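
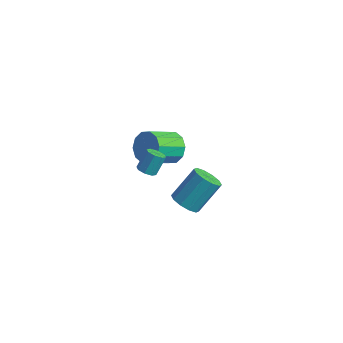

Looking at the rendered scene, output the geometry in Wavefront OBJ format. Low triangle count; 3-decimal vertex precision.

v 2.657 -1.191 -0.93
v 3.255 -1.621 -0.705
v 3.602 -0.438 0.634
v 3.003 -0.009 0.41
v 3.412 -1.305 -1.025
v 3.759 -0.123 0.315
v 3.281 -0.946 -1.308
v 3.628 0.236 0.032
v 2.911 -0.681 -1.447
v 3.258 0.502 -0.107
v 2.444 -0.61 -1.388
v 2.791 0.573 -0.049
v 2.058 -0.762 -1.154
v 2.405 0.421 0.185
v 1.901 -1.077 -0.835
v 2.248 0.105 0.505
v 2.032 -1.436 -0.552
v 2.379 -0.254 0.788
v 2.402 -1.702 -0.413
v 2.749 -0.519 0.927
v 2.869 -1.773 -0.471
v 3.216 -0.59 0.868
v -1.452 0.743 -2.658
v -0.959 0.593 -2.589
v -0.894 1.248 -1.633
v -1.388 1.397 -1.702
v -0.989 0.922 -2.812
v -0.924 1.576 -1.856
v -1.29 1.145 -2.944
v -1.226 1.8 -1.989
v -1.687 1.133 -2.909
v -1.622 1.788 -1.954
v -1.946 0.892 -2.727
v -1.881 1.547 -1.771
v -1.916 0.564 -2.504
v -1.851 1.218 -1.548
v -1.614 0.34 -2.371
v -1.55 0.995 -1.416
v -1.218 0.352 -2.406
v -1.153 1.007 -1.451
v -2.927 4.295 -4.39
v -2.235 3.84 -4.857
v -2.622 2.33 -3.956
v -3.313 2.785 -3.49
v -2.004 4.071 -4.369
v -2.39 2.562 -3.469
v -2.125 4.388 -3.89
v -2.511 2.878 -2.989
v -2.552 4.669 -3.602
v -2.938 3.16 -2.701
v -3.123 4.808 -3.615
v -3.509 3.298 -2.714
v -3.618 4.75 -3.924
v -4.005 3.24 -3.023
v -3.85 4.518 -4.411
v -4.236 3.009 -3.511
v -3.729 4.202 -4.891
v -4.115 2.692 -3.99
v -3.302 3.92 -5.179
v -3.688 2.411 -4.278
v -2.731 3.782 -5.166
v -3.117 2.272 -4.265
f 2 1 5
f 2 5 3
f 3 5 6
f 3 6 4
f 5 1 7
f 5 7 6
f 6 7 8
f 6 8 4
f 7 1 9
f 7 9 8
f 8 9 10
f 8 10 4
f 9 1 11
f 9 11 10
f 10 11 12
f 10 12 4
f 11 1 13
f 11 13 12
f 12 13 14
f 12 14 4
f 13 1 15
f 13 15 14
f 14 15 16
f 14 16 4
f 15 1 17
f 15 17 16
f 16 17 18
f 16 18 4
f 17 1 19
f 17 19 18
f 18 19 20
f 18 20 4
f 19 1 21
f 19 21 20
f 20 21 22
f 20 22 4
f 21 1 2
f 21 2 22
f 22 2 3
f 22 3 4
f 24 23 27
f 24 27 25
f 25 27 28
f 25 28 26
f 27 23 29
f 27 29 28
f 28 29 30
f 28 30 26
f 29 23 31
f 29 31 30
f 30 31 32
f 30 32 26
f 31 23 33
f 31 33 32
f 32 33 34
f 32 34 26
f 33 23 35
f 33 35 34
f 34 35 36
f 34 36 26
f 35 23 37
f 35 37 36
f 36 37 38
f 36 38 26
f 37 23 39
f 37 39 38
f 38 39 40
f 38 40 26
f 39 23 24
f 39 24 40
f 40 24 25
f 40 25 26
f 42 41 45
f 42 45 43
f 43 45 46
f 43 46 44
f 45 41 47
f 45 47 46
f 46 47 48
f 46 48 44
f 47 41 49
f 47 49 48
f 48 49 50
f 48 50 44
f 49 41 51
f 49 51 50
f 50 51 52
f 50 52 44
f 51 41 53
f 51 53 52
f 52 53 54
f 52 54 44
f 53 41 55
f 53 55 54
f 54 55 56
f 54 56 44
f 55 41 57
f 55 57 56
f 56 57 58
f 56 58 44
f 57 41 59
f 57 59 58
f 58 59 60
f 58 60 44
f 59 41 61
f 59 61 60
f 60 61 62
f 60 62 44
f 61 41 42
f 61 42 62
f 62 42 43
f 62 43 44



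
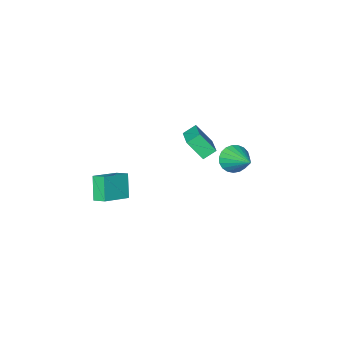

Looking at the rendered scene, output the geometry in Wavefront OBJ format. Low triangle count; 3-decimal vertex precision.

v 2.759 -0.181 -2.309
v 2.313 -0.946 -0.905
v 2.492 0.588 -1.975
v 2.046 -0.177 -0.571
v 4.514 0.117 -1.589
v 4.068 -0.648 -0.185
v 4.247 0.886 -1.255
v 3.801 0.121 0.149
v -3.156 0.614 0.483
v -2.212 2.371 1.199
v -2.398 0.418 -0.037
v -1.453 2.175 0.68
v -2.567 -0.175 1.64
v -1.622 1.582 2.357
v -1.808 -0.371 1.121
v -0.864 1.386 1.837
v -3.925 1.732 -0.685
v -3.303 1.318 -0.066
v -3.675 3.648 0.345
v -3.058 1.444 -0.36
v -2.962 1.62 -0.71
v -3.033 1.815 -1.056
v -3.258 1.995 -1.338
v -3.599 2.13 -1.507
v -3.995 2.197 -1.533
v -4.38 2.182 -1.413
v -4.686 2.09 -1.167
v -4.861 1.936 -0.838
v -4.874 1.747 -0.482
v -4.722 1.555 -0.161
v -4.433 1.393 0.069
v -4.056 1.29 0.169
v -3.656 1.264 0.121
f 2 4 1
f 5 2 1
f 1 4 3
f 3 5 1
f 2 8 4
f 6 2 5
f 6 8 2
f 4 8 3
f 7 5 3
f 3 8 7
f 7 6 5
f 8 6 7
f 10 12 9
f 13 10 9
f 9 12 11
f 11 13 9
f 10 16 12
f 14 10 13
f 14 16 10
f 12 16 11
f 15 13 11
f 11 16 15
f 15 14 13
f 16 14 15
f 18 17 20
f 18 20 19
f 20 17 21
f 20 21 19
f 21 17 22
f 21 22 19
f 22 17 23
f 22 23 19
f 23 17 24
f 23 24 19
f 24 17 25
f 24 25 19
f 25 17 26
f 25 26 19
f 26 17 27
f 26 27 19
f 27 17 28
f 27 28 19
f 28 17 29
f 28 29 19
f 29 17 30
f 29 30 19
f 30 17 31
f 30 31 19
f 31 17 32
f 31 32 19
f 32 17 33
f 32 33 19
f 33 17 18
f 33 18 19



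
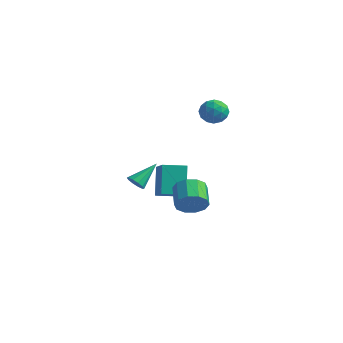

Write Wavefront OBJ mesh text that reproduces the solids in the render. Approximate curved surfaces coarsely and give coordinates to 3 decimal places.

v 0.219 3.415 4.045
v 0.873 3.362 3.407
v -0.473 2.258 3.433
v 0.181 2.205 2.795
v 0.372 1.993 3.665
v 0.799 2.708 4.043
v -0.399 2.912 2.797
v 0.028 3.627 3.175
v 0.491 3.05 2.636
v 0.967 2.483 3.172
v -0.567 3.137 3.668
v -0.091 2.57 4.204
v 0.606 3.49 3.779
v -0.206 2.13 3.061
v -0.095 2.006 3.572
v 0.29 1.974 3.197
v 0.563 3.106 4.153
v 0.947 3.074 3.778
v 0.653 2.27 3.93
v -0.547 2.546 3.062
v -0.163 2.514 2.687
v 0.11 3.646 3.643
v 0.495 3.614 3.268
v -0.253 3.35 2.91
v 0.766 3.276 2.952
v 0.36 2.596 2.592
v 0.019 3.011 2.593
v 0.27 3.432 2.815
v 1.046 2.942 3.267
v 0.64 2.262 2.907
v 0.752 2.137 3.418
v 1.003 2.558 3.641
v 0.822 2.759 2.814
v -0.24 3.358 3.933
v -0.646 2.678 3.573
v -0.603 3.062 3.199
v -0.352 3.483 3.422
v 0.04 3.024 4.248
v -0.366 2.344 3.888
v 0.13 2.188 4.025
v 0.381 2.609 4.247
v -0.422 2.861 4.026
v 3.075 -2.468 -1.055
v 3.602 -2.5 -0.253
v 2.672 -1.565 0.396
v 2.145 -1.532 -0.405
v 3.81 -2.059 -0.591
v 2.88 -1.124 0.058
v 3.736 -1.774 -1.107
v 2.806 -0.839 -0.457
v 3.41 -1.754 -1.602
v 2.481 -0.819 -0.953
v 2.956 -2.007 -1.888
v 2.026 -1.071 -1.239
v 2.548 -2.435 -1.856
v 1.618 -1.5 -1.207
v 2.34 -2.876 -1.518
v 1.41 -1.941 -0.869
v 2.414 -3.161 -1.003
v 1.484 -2.226 -0.353
v 2.739 -3.181 -0.507
v 1.81 -2.246 0.142
v 3.194 -2.929 -0.221
v 2.264 -1.993 0.428
v -0.015 -3.576 -0.006
v 0.587 -3.672 -0.03
v 0.255 -2.144 1.066
v 0.494 -3.442 -0.314
v 0.207 -3.263 -0.48
v -0.165 -3.204 -0.466
v -0.48 -3.287 -0.276
v -0.617 -3.48 0.018
v -0.525 -3.71 0.301
v -0.237 -3.889 0.468
v 0.135 -3.949 0.453
v 0.449 -3.866 0.263
v -4.515 3.072 -5.032
v -5.22 3.968 -3.173
v -3.569 4.232 -5.232
v -4.274 5.127 -3.373
v -3.246 2.193 -4.127
v -3.951 3.088 -2.268
v -2.3 3.352 -4.327
v -3.005 4.248 -2.468
f 1 38 17
f 38 12 41
f 17 41 6
f 38 41 17
f 1 17 13
f 17 6 18
f 13 18 2
f 17 18 13
f 1 13 22
f 13 2 23
f 22 23 8
f 13 23 22
f 1 22 34
f 22 8 37
f 34 37 11
f 22 37 34
f 1 34 38
f 34 11 42
f 38 42 12
f 34 42 38
f 2 18 29
f 18 6 32
f 29 32 10
f 18 32 29
f 6 41 19
f 41 12 40
f 19 40 5
f 41 40 19
f 12 42 39
f 42 11 35
f 39 35 3
f 42 35 39
f 11 37 36
f 37 8 24
f 36 24 7
f 37 24 36
f 8 23 28
f 23 2 25
f 28 25 9
f 23 25 28
f 4 30 16
f 30 10 31
f 16 31 5
f 30 31 16
f 4 16 14
f 16 5 15
f 14 15 3
f 16 15 14
f 4 14 21
f 14 3 20
f 21 20 7
f 14 20 21
f 4 21 26
f 21 7 27
f 26 27 9
f 21 27 26
f 4 26 30
f 26 9 33
f 30 33 10
f 26 33 30
f 5 31 19
f 31 10 32
f 19 32 6
f 31 32 19
f 3 15 39
f 15 5 40
f 39 40 12
f 15 40 39
f 7 20 36
f 20 3 35
f 36 35 11
f 20 35 36
f 9 27 28
f 27 7 24
f 28 24 8
f 27 24 28
f 10 33 29
f 33 9 25
f 29 25 2
f 33 25 29
f 44 43 47
f 44 47 45
f 45 47 48
f 45 48 46
f 47 43 49
f 47 49 48
f 48 49 50
f 48 50 46
f 49 43 51
f 49 51 50
f 50 51 52
f 50 52 46
f 51 43 53
f 51 53 52
f 52 53 54
f 52 54 46
f 53 43 55
f 53 55 54
f 54 55 56
f 54 56 46
f 55 43 57
f 55 57 56
f 56 57 58
f 56 58 46
f 57 43 59
f 57 59 58
f 58 59 60
f 58 60 46
f 59 43 61
f 59 61 60
f 60 61 62
f 60 62 46
f 61 43 63
f 61 63 62
f 62 63 64
f 62 64 46
f 63 43 44
f 63 44 64
f 64 44 45
f 64 45 46
f 66 65 68
f 66 68 67
f 68 65 69
f 68 69 67
f 69 65 70
f 69 70 67
f 70 65 71
f 70 71 67
f 71 65 72
f 71 72 67
f 72 65 73
f 72 73 67
f 73 65 74
f 73 74 67
f 74 65 75
f 74 75 67
f 75 65 76
f 75 76 67
f 76 65 66
f 76 66 67
f 78 80 77
f 81 78 77
f 77 80 79
f 79 81 77
f 78 84 80
f 82 78 81
f 82 84 78
f 80 84 79
f 83 81 79
f 79 84 83
f 83 82 81
f 84 82 83



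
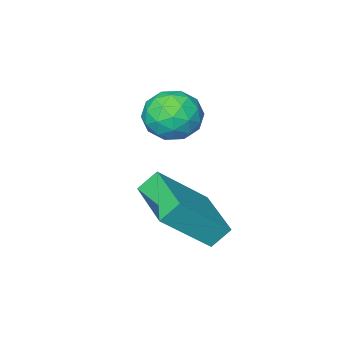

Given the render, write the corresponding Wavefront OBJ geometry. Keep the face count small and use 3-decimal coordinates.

v 1.857 0.08 1.293
v 3.385 -0.294 2.803
v 2.42 1.955 1.189
v 3.947 1.581 2.698
v 2.413 -0.121 0.682
v 3.94 -0.495 2.191
v 2.975 1.754 0.577
v 4.503 1.38 2.087
v 0.675 -1.947 3.783
v 1.13 -1.751 2.928
v 2.09 -2.229 4.472
v 2.545 -2.033 3.617
v 2.101 -1.306 4.119
v 1.226 -1.132 3.693
v 1.994 -2.848 3.707
v 1.119 -2.674 3.281
v 1.945 -2.308 2.881
v 2.012 -1.355 3.135
v 1.208 -2.625 4.265
v 1.275 -1.672 4.519
v 0.778 -1.824 3.295
v 2.442 -2.156 4.105
v 2.181 -1.729 4.4
v 2.448 -1.613 3.897
v 0.835 -1.46 3.744
v 1.102 -1.345 3.242
v 1.673 -1.084 3.942
v 2.118 -2.635 4.158
v 2.385 -2.52 3.656
v 0.772 -2.367 3.503
v 1.039 -2.251 3
v 1.547 -2.896 3.458
v 1.525 -2.036 2.765
v 2.357 -2.202 3.17
v 2.033 -2.681 3.223
v 1.519 -2.579 2.973
v 1.564 -1.476 2.914
v 2.396 -1.642 3.32
v 2.135 -1.215 3.614
v 1.62 -1.112 3.364
v 2.043 -1.803 2.887
v 0.824 -2.338 4.08
v 1.656 -2.504 4.486
v 1.6 -2.868 4.036
v 1.085 -2.765 3.786
v 0.863 -1.778 4.23
v 1.695 -1.944 4.635
v 1.701 -1.401 4.427
v 1.187 -1.299 4.177
v 1.177 -2.177 4.513
f 2 4 1
f 5 2 1
f 1 4 3
f 3 5 1
f 2 8 4
f 6 2 5
f 6 8 2
f 4 8 3
f 7 5 3
f 3 8 7
f 7 6 5
f 8 6 7
f 9 46 25
f 46 20 49
f 25 49 14
f 46 49 25
f 9 25 21
f 25 14 26
f 21 26 10
f 25 26 21
f 9 21 30
f 21 10 31
f 30 31 16
f 21 31 30
f 9 30 42
f 30 16 45
f 42 45 19
f 30 45 42
f 9 42 46
f 42 19 50
f 46 50 20
f 42 50 46
f 10 26 37
f 26 14 40
f 37 40 18
f 26 40 37
f 14 49 27
f 49 20 48
f 27 48 13
f 49 48 27
f 20 50 47
f 50 19 43
f 47 43 11
f 50 43 47
f 19 45 44
f 45 16 32
f 44 32 15
f 45 32 44
f 16 31 36
f 31 10 33
f 36 33 17
f 31 33 36
f 12 38 24
f 38 18 39
f 24 39 13
f 38 39 24
f 12 24 22
f 24 13 23
f 22 23 11
f 24 23 22
f 12 22 29
f 22 11 28
f 29 28 15
f 22 28 29
f 12 29 34
f 29 15 35
f 34 35 17
f 29 35 34
f 12 34 38
f 34 17 41
f 38 41 18
f 34 41 38
f 13 39 27
f 39 18 40
f 27 40 14
f 39 40 27
f 11 23 47
f 23 13 48
f 47 48 20
f 23 48 47
f 15 28 44
f 28 11 43
f 44 43 19
f 28 43 44
f 17 35 36
f 35 15 32
f 36 32 16
f 35 32 36
f 18 41 37
f 41 17 33
f 37 33 10
f 41 33 37



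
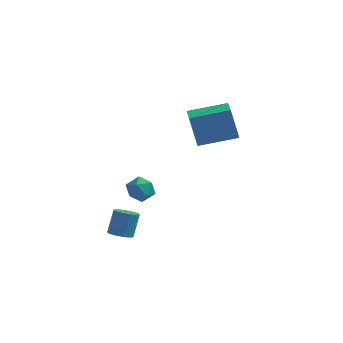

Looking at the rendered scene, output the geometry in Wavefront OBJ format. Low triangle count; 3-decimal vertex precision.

v -2.717 2.136 -4.471
v -2.063 2.607 -4.548
v -2.237 1.653 -3.352
v -1.583 2.124 -3.429
v -2.305 2.455 -3.27
v -2.601 2.754 -3.961
v -1.699 1.506 -3.939
v -1.995 1.805 -4.63
v -1.434 2.218 -4.219
v -1.809 2.805 -3.805
v -2.491 1.455 -4.095
v -2.866 2.042 -3.681
v -2.08 -2.011 -4.448
v -1.489 -1.889 -4.59
v -1.33 -1.287 -3.415
v -1.92 -1.409 -3.272
v -1.622 -1.667 -4.686
v -1.463 -1.065 -3.51
v -1.846 -1.513 -4.734
v -1.687 -0.911 -3.559
v -2.116 -1.458 -4.726
v -1.957 -0.856 -3.55
v -2.379 -1.512 -4.662
v -2.22 -0.911 -3.487
v -2.583 -1.665 -4.556
v -2.424 -1.064 -3.381
v -2.687 -1.887 -4.429
v -2.528 -1.285 -3.253
v -2.67 -2.133 -4.305
v -2.511 -1.531 -3.13
v -2.537 -2.355 -4.21
v -2.378 -1.753 -3.034
v -2.313 -2.509 -4.161
v -2.154 -1.907 -2.986
v -2.043 -2.564 -4.17
v -1.884 -1.962 -2.994
v -1.78 -2.509 -4.233
v -1.621 -1.908 -3.058
v -1.576 -2.356 -4.339
v -1.417 -1.755 -3.164
v -1.472 -2.135 -4.467
v -1.313 -1.533 -3.291
v 1.206 -0.407 1.058
v 0.732 -0.098 2.639
v 0.762 1.143 0.622
v 0.287 1.452 2.204
v 3.013 0.228 1.476
v 2.538 0.537 3.058
v 2.568 1.778 1.041
v 2.094 2.087 2.622
f 1 12 6
f 1 6 2
f 1 2 8
f 1 8 11
f 1 11 12
f 2 6 10
f 6 12 5
f 12 11 3
f 11 8 7
f 8 2 9
f 4 10 5
f 4 5 3
f 4 3 7
f 4 7 9
f 4 9 10
f 5 10 6
f 3 5 12
f 7 3 11
f 9 7 8
f 10 9 2
f 14 13 17
f 14 17 15
f 15 17 18
f 15 18 16
f 17 13 19
f 17 19 18
f 18 19 20
f 18 20 16
f 19 13 21
f 19 21 20
f 20 21 22
f 20 22 16
f 21 13 23
f 21 23 22
f 22 23 24
f 22 24 16
f 23 13 25
f 23 25 24
f 24 25 26
f 24 26 16
f 25 13 27
f 25 27 26
f 26 27 28
f 26 28 16
f 27 13 29
f 27 29 28
f 28 29 30
f 28 30 16
f 29 13 31
f 29 31 30
f 30 31 32
f 30 32 16
f 31 13 33
f 31 33 32
f 32 33 34
f 32 34 16
f 33 13 35
f 33 35 34
f 34 35 36
f 34 36 16
f 35 13 37
f 35 37 36
f 36 37 38
f 36 38 16
f 37 13 39
f 37 39 38
f 38 39 40
f 38 40 16
f 39 13 41
f 39 41 40
f 40 41 42
f 40 42 16
f 41 13 14
f 41 14 42
f 42 14 15
f 42 15 16
f 44 46 43
f 47 44 43
f 43 46 45
f 45 47 43
f 44 50 46
f 48 44 47
f 48 50 44
f 46 50 45
f 49 47 45
f 45 50 49
f 49 48 47
f 50 48 49



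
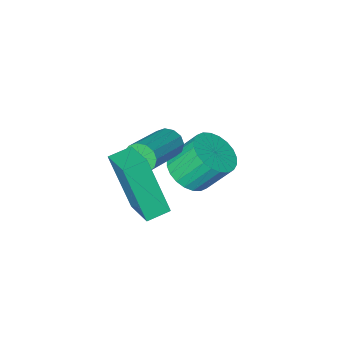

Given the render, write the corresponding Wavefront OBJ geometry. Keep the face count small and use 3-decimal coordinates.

v 0.985 0.122 -2.533
v 1.282 -0.006 -3.003
v 2.912 0.89 -2.216
v 2.615 1.018 -1.747
v 1.149 0.282 -3.055
v 2.779 1.178 -2.269
v 0.964 0.518 -2.942
v 2.594 1.415 -2.156
v 0.786 0.63 -2.699
v 2.416 1.526 -1.913
v 0.671 0.579 -2.403
v 2.301 1.476 -1.617
v 0.655 0.384 -2.149
v 2.286 1.28 -1.363
v 0.745 0.105 -2.016
v 2.375 1.002 -1.23
v 0.91 -0.168 -2.048
v 2.541 0.728 -1.262
v 1.099 -0.349 -2.234
v 2.73 0.547 -1.447
v 1.252 -0.381 -2.514
v 2.883 0.515 -1.728
v 1.32 -0.253 -2.801
v 2.951 0.643 -2.015
v 2.908 2.281 -2.496
v 3.215 1.491 -0.476
v 3.157 3.529 -2.045
v 3.463 2.739 -0.026
v 3.697 2.181 -2.654
v 4.003 1.391 -0.635
v 3.945 3.429 -2.204
v 4.252 2.639 -0.184
v 0.45 0.515 -3.988
v 0.967 0.045 -3.453
v 0.347 0.654 -2.318
v -0.17 1.125 -2.852
v 1.157 0.326 -3.5
v 0.538 0.935 -2.364
v 1.241 0.636 -3.621
v 0.621 1.246 -2.486
v 1.203 0.928 -3.798
v 0.584 1.538 -2.662
v 1.052 1.157 -4.004
v 0.432 1.767 -2.868
v 0.808 1.289 -4.207
v 0.188 1.898 -3.072
v 0.51 1.302 -4.377
v -0.11 1.912 -3.242
v 0.203 1.196 -4.488
v -0.417 1.805 -3.352
v -0.067 0.986 -4.522
v -0.687 1.595 -3.387
v -0.258 0.705 -4.476
v -0.877 1.314 -3.34
v -0.341 0.394 -4.354
v -0.961 1.004 -3.219
v -0.304 0.102 -4.178
v -0.923 0.712 -3.042
v -0.152 -0.127 -3.972
v -0.772 0.483 -2.836
v 0.092 -0.258 -3.768
v -0.528 0.351 -2.633
v 0.39 -0.272 -3.598
v -0.23 0.338 -2.463
v 0.697 -0.165 -3.488
v 0.077 0.444 -2.352
f 2 1 5
f 2 5 3
f 3 5 6
f 3 6 4
f 5 1 7
f 5 7 6
f 6 7 8
f 6 8 4
f 7 1 9
f 7 9 8
f 8 9 10
f 8 10 4
f 9 1 11
f 9 11 10
f 10 11 12
f 10 12 4
f 11 1 13
f 11 13 12
f 12 13 14
f 12 14 4
f 13 1 15
f 13 15 14
f 14 15 16
f 14 16 4
f 15 1 17
f 15 17 16
f 16 17 18
f 16 18 4
f 17 1 19
f 17 19 18
f 18 19 20
f 18 20 4
f 19 1 21
f 19 21 20
f 20 21 22
f 20 22 4
f 21 1 23
f 21 23 22
f 22 23 24
f 22 24 4
f 23 1 2
f 23 2 24
f 24 2 3
f 24 3 4
f 26 28 25
f 29 26 25
f 25 28 27
f 27 29 25
f 26 32 28
f 30 26 29
f 30 32 26
f 28 32 27
f 31 29 27
f 27 32 31
f 31 30 29
f 32 30 31
f 34 33 37
f 34 37 35
f 35 37 38
f 35 38 36
f 37 33 39
f 37 39 38
f 38 39 40
f 38 40 36
f 39 33 41
f 39 41 40
f 40 41 42
f 40 42 36
f 41 33 43
f 41 43 42
f 42 43 44
f 42 44 36
f 43 33 45
f 43 45 44
f 44 45 46
f 44 46 36
f 45 33 47
f 45 47 46
f 46 47 48
f 46 48 36
f 47 33 49
f 47 49 48
f 48 49 50
f 48 50 36
f 49 33 51
f 49 51 50
f 50 51 52
f 50 52 36
f 51 33 53
f 51 53 52
f 52 53 54
f 52 54 36
f 53 33 55
f 53 55 54
f 54 55 56
f 54 56 36
f 55 33 57
f 55 57 56
f 56 57 58
f 56 58 36
f 57 33 59
f 57 59 58
f 58 59 60
f 58 60 36
f 59 33 61
f 59 61 60
f 60 61 62
f 60 62 36
f 61 33 63
f 61 63 62
f 62 63 64
f 62 64 36
f 63 33 65
f 63 65 64
f 64 65 66
f 64 66 36
f 65 33 34
f 65 34 66
f 66 34 35
f 66 35 36



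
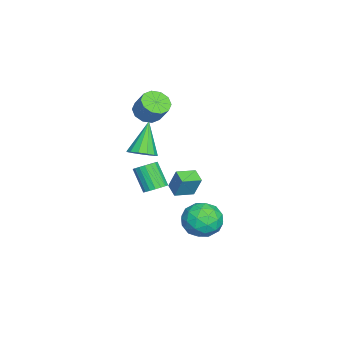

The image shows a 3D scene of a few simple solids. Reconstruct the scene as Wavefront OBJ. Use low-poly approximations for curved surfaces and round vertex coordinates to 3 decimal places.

v 2.693 -2.681 1.859
v 3.229 -3.188 2.281
v 1.427 -2.539 3.641
v 3.382 -2.74 2.353
v 3.316 -2.273 2.269
v 3.052 -1.936 2.054
v 2.674 -1.835 1.778
v 2.302 -2.003 1.527
v 2.054 -2.387 1.382
v 2.009 -2.863 1.388
v 2.181 -3.282 1.544
v 2.515 -3.511 1.8
v 2.906 -3.475 2.074
v 1.621 1.54 -3.915
v 2.107 0.826 -3.01
v 0.713 -0.086 -4.71
v 1.199 -0.8 -3.805
v 0.315 0.042 -3.531
v 0.875 1.046 -3.04
v 1.945 -0.306 -4.68
v 2.505 0.698 -4.189
v 2.307 -0.315 -3.483
v 1.3 -0.1 -2.772
v 1.52 0.84 -4.948
v 0.513 1.055 -4.237
v 1.943 1.326 -3.393
v 0.877 -0.586 -4.327
v 0.357 -0.091 -4.166
v 0.642 -0.511 -3.634
v 1.22 1.455 -3.41
v 1.505 1.036 -2.878
v 0.452 0.574 -3.184
v 1.315 -0.296 -4.842
v 1.6 -0.715 -4.31
v 2.178 1.251 -4.086
v 2.463 0.831 -3.554
v 2.368 0.166 -4.536
v 2.347 0.235 -3.139
v 1.813 -0.72 -3.606
v 2.251 -0.43 -4.12
v 2.581 0.16 -3.832
v 1.755 0.362 -2.721
v 1.221 -0.594 -3.188
v 0.701 -0.099 -3.027
v 1.031 0.491 -2.739
v 1.872 -0.309 -2.999
v 1.599 1.334 -4.532
v 1.065 0.378 -4.999
v 1.789 0.249 -4.981
v 2.119 0.839 -4.693
v 1.007 1.46 -4.114
v 0.473 0.505 -4.581
v 0.239 0.58 -3.888
v 0.569 1.17 -3.6
v 0.948 1.049 -4.721
v -1.774 -0.963 -3.142
v -1.54 -0.489 -1.803
v -1.03 -0.491 -3.44
v -0.795 -0.017 -2.1
v -1.065 -1.943 -2.92
v -0.83 -1.469 -1.58
v -0.32 -1.471 -3.217
v -0.086 -0.997 -1.878
v -1.792 -3.254 2.537
v -1.165 -2.868 2.019
v -0.641 -2.261 3.105
v -1.268 -2.646 3.623
v -1.604 -2.527 2.04
v -1.08 -1.92 3.126
v -2.114 -2.463 2.251
v -1.591 -1.856 3.337
v -2.502 -2.702 2.571
v -1.978 -2.095 3.657
v -2.618 -3.151 2.878
v -2.095 -2.544 3.964
v -2.419 -3.639 3.055
v -1.895 -3.032 4.141
v -1.98 -3.98 3.034
v -1.456 -3.373 4.12
v -1.469 -4.044 2.823
v -0.946 -3.437 3.909
v -1.082 -3.805 2.503
v -0.558 -3.198 3.589
v -0.965 -3.356 2.196
v -0.442 -2.749 3.282
v -0.92 -2.634 -3.166
v -0.46 -2.242 -2.722
v -1.18 -2.974 -1.33
v -1.64 -3.366 -1.774
v -0.724 -2.04 -2.752
v -1.444 -2.772 -1.36
v -1.027 -1.955 -2.864
v -1.747 -2.688 -1.472
v -1.308 -2.006 -3.036
v -2.029 -2.738 -1.645
v -1.513 -2.18 -3.234
v -2.233 -2.912 -1.842
v -1.6 -2.444 -3.418
v -2.321 -3.177 -2.026
v -1.553 -2.746 -3.553
v -2.273 -3.479 -2.161
v -1.38 -3.026 -3.61
v -2.1 -3.758 -2.218
v -1.116 -3.228 -3.58
v -1.836 -3.96 -2.188
v -0.813 -3.312 -3.468
v -1.533 -4.045 -2.076
v -0.531 -3.262 -3.295
v -1.252 -3.994 -1.904
v -0.327 -3.088 -3.098
v -1.047 -3.82 -1.706
v -0.239 -2.823 -2.914
v -0.96 -3.556 -1.522
v -0.287 -2.521 -2.779
v -1.007 -3.254 -1.387
f 2 1 4
f 2 4 3
f 4 1 5
f 4 5 3
f 5 1 6
f 5 6 3
f 6 1 7
f 6 7 3
f 7 1 8
f 7 8 3
f 8 1 9
f 8 9 3
f 9 1 10
f 9 10 3
f 10 1 11
f 10 11 3
f 11 1 12
f 11 12 3
f 12 1 13
f 12 13 3
f 13 1 2
f 13 2 3
f 14 51 30
f 51 25 54
f 30 54 19
f 51 54 30
f 14 30 26
f 30 19 31
f 26 31 15
f 30 31 26
f 14 26 35
f 26 15 36
f 35 36 21
f 26 36 35
f 14 35 47
f 35 21 50
f 47 50 24
f 35 50 47
f 14 47 51
f 47 24 55
f 51 55 25
f 47 55 51
f 15 31 42
f 31 19 45
f 42 45 23
f 31 45 42
f 19 54 32
f 54 25 53
f 32 53 18
f 54 53 32
f 25 55 52
f 55 24 48
f 52 48 16
f 55 48 52
f 24 50 49
f 50 21 37
f 49 37 20
f 50 37 49
f 21 36 41
f 36 15 38
f 41 38 22
f 36 38 41
f 17 43 29
f 43 23 44
f 29 44 18
f 43 44 29
f 17 29 27
f 29 18 28
f 27 28 16
f 29 28 27
f 17 27 34
f 27 16 33
f 34 33 20
f 27 33 34
f 17 34 39
f 34 20 40
f 39 40 22
f 34 40 39
f 17 39 43
f 39 22 46
f 43 46 23
f 39 46 43
f 18 44 32
f 44 23 45
f 32 45 19
f 44 45 32
f 16 28 52
f 28 18 53
f 52 53 25
f 28 53 52
f 20 33 49
f 33 16 48
f 49 48 24
f 33 48 49
f 22 40 41
f 40 20 37
f 41 37 21
f 40 37 41
f 23 46 42
f 46 22 38
f 42 38 15
f 46 38 42
f 57 59 56
f 60 57 56
f 56 59 58
f 58 60 56
f 57 63 59
f 61 57 60
f 61 63 57
f 59 63 58
f 62 60 58
f 58 63 62
f 62 61 60
f 63 61 62
f 65 64 68
f 65 68 66
f 66 68 69
f 66 69 67
f 68 64 70
f 68 70 69
f 69 70 71
f 69 71 67
f 70 64 72
f 70 72 71
f 71 72 73
f 71 73 67
f 72 64 74
f 72 74 73
f 73 74 75
f 73 75 67
f 74 64 76
f 74 76 75
f 75 76 77
f 75 77 67
f 76 64 78
f 76 78 77
f 77 78 79
f 77 79 67
f 78 64 80
f 78 80 79
f 79 80 81
f 79 81 67
f 80 64 82
f 80 82 81
f 81 82 83
f 81 83 67
f 82 64 84
f 82 84 83
f 83 84 85
f 83 85 67
f 84 64 65
f 84 65 85
f 85 65 66
f 85 66 67
f 87 86 90
f 87 90 88
f 88 90 91
f 88 91 89
f 90 86 92
f 90 92 91
f 91 92 93
f 91 93 89
f 92 86 94
f 92 94 93
f 93 94 95
f 93 95 89
f 94 86 96
f 94 96 95
f 95 96 97
f 95 97 89
f 96 86 98
f 96 98 97
f 97 98 99
f 97 99 89
f 98 86 100
f 98 100 99
f 99 100 101
f 99 101 89
f 100 86 102
f 100 102 101
f 101 102 103
f 101 103 89
f 102 86 104
f 102 104 103
f 103 104 105
f 103 105 89
f 104 86 106
f 104 106 105
f 105 106 107
f 105 107 89
f 106 86 108
f 106 108 107
f 107 108 109
f 107 109 89
f 108 86 110
f 108 110 109
f 109 110 111
f 109 111 89
f 110 86 112
f 110 112 111
f 111 112 113
f 111 113 89
f 112 86 114
f 112 114 113
f 113 114 115
f 113 115 89
f 114 86 87
f 114 87 115
f 115 87 88
f 115 88 89



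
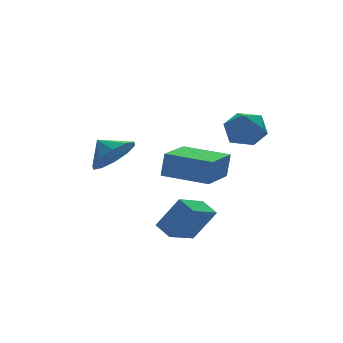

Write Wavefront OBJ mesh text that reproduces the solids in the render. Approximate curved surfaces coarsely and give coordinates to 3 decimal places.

v -1.17 -0.157 -4.207
v -2.383 -0.705 -3.712
v -1.358 0.573 -3.86
v -2.571 0.025 -3.365
v -0.449 -0.585 -2.915
v -1.662 -1.133 -2.42
v -0.637 0.145 -2.568
v -1.85 -0.403 -2.073
v -2.628 3.491 -1.054
v -1.815 4.08 -1.234
v -2.992 4.189 -0.406
v -2.263 4.233 -1.65
v -2.85 4.103 -1.839
v -3.353 3.739 -1.728
v -3.579 3.28 -1.36
v -3.442 2.901 -0.875
v -2.994 2.748 -0.458
v -2.407 2.878 -0.269
v -1.904 3.242 -0.38
v -1.678 3.701 -0.749
v -0.739 -0.512 -1.475
v -0.577 -0.495 -0.438
v -1.97 0.858 -1.305
v -1.808 0.875 -0.268
v 0.648 0.765 -1.712
v 0.81 0.782 -0.675
v -0.583 2.135 -1.542
v -0.421 2.152 -0.505
v -0.187 -0.546 1.371
v 0.318 -0.022 0.871
v 0.822 -1.558 1.329
v 1.327 -1.034 0.829
v 1.18 -0.829 1.676
v 0.557 -0.204 1.701
v 0.583 -1.376 0.499
v -0.04 -0.751 0.524
v 0.794 -0.535 0.332
v 1.163 -0.197 1.059
v -0.023 -1.383 1.141
v 0.346 -1.045 1.868
f 2 4 1
f 5 2 1
f 1 4 3
f 3 5 1
f 2 8 4
f 6 2 5
f 6 8 2
f 4 8 3
f 7 5 3
f 3 8 7
f 7 6 5
f 8 6 7
f 10 9 12
f 10 12 11
f 12 9 13
f 12 13 11
f 13 9 14
f 13 14 11
f 14 9 15
f 14 15 11
f 15 9 16
f 15 16 11
f 16 9 17
f 16 17 11
f 17 9 18
f 17 18 11
f 18 9 19
f 18 19 11
f 19 9 20
f 19 20 11
f 20 9 10
f 20 10 11
f 22 24 21
f 25 22 21
f 21 24 23
f 23 25 21
f 22 28 24
f 26 22 25
f 26 28 22
f 24 28 23
f 27 25 23
f 23 28 27
f 27 26 25
f 28 26 27
f 29 40 34
f 29 34 30
f 29 30 36
f 29 36 39
f 29 39 40
f 30 34 38
f 34 40 33
f 40 39 31
f 39 36 35
f 36 30 37
f 32 38 33
f 32 33 31
f 32 31 35
f 32 35 37
f 32 37 38
f 33 38 34
f 31 33 40
f 35 31 39
f 37 35 36
f 38 37 30



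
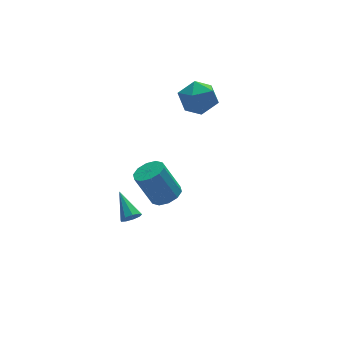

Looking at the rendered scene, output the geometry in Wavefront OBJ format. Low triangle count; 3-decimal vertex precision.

v 1.207 3.646 3.444
v 2.198 2.94 3.735
v 0.162 1.98 2.965
v 1.153 1.274 3.256
v 0.528 1.877 4.157
v 1.174 2.907 4.453
v 1.186 2.013 2.247
v 1.832 3.043 2.543
v 2.185 1.931 2.996
v 1.778 1.847 4.176
v 0.582 3.073 2.524
v 0.175 2.989 3.704
v -3.611 0.803 -4.17
v -3.239 0.531 -3.726
v -3.629 2.417 -3.17
v -2.991 0.724 -4.031
v -3.033 0.953 -4.402
v -3.346 1.112 -4.664
v -3.782 1.126 -4.695
v -4.138 0.989 -4.481
v -4.248 0.765 -4.121
v -4.059 0.558 -3.785
v -3.66 0.466 -3.628
v -2.839 -2.314 0.117
v -2.156 -1.711 0.243
v -2.957 -1.203 2.15
v -3.641 -1.806 2.023
v -2.586 -1.439 -0.01
v -3.387 -0.931 1.897
v -3.113 -1.501 -0.215
v -3.914 -0.993 1.692
v -3.535 -1.873 -0.293
v -4.337 -1.365 1.614
v -3.692 -2.414 -0.215
v -4.493 -1.906 1.692
v -3.523 -2.917 -0.01
v -4.324 -2.409 1.897
v -3.093 -3.189 0.243
v -3.894 -2.681 2.15
v -2.566 -3.127 0.448
v -3.367 -2.619 2.355
v -2.143 -2.755 0.526
v -2.945 -2.247 2.433
v -1.987 -2.214 0.448
v -2.788 -1.706 2.355
f 1 12 6
f 1 6 2
f 1 2 8
f 1 8 11
f 1 11 12
f 2 6 10
f 6 12 5
f 12 11 3
f 11 8 7
f 8 2 9
f 4 10 5
f 4 5 3
f 4 3 7
f 4 7 9
f 4 9 10
f 5 10 6
f 3 5 12
f 7 3 11
f 9 7 8
f 10 9 2
f 14 13 16
f 14 16 15
f 16 13 17
f 16 17 15
f 17 13 18
f 17 18 15
f 18 13 19
f 18 19 15
f 19 13 20
f 19 20 15
f 20 13 21
f 20 21 15
f 21 13 22
f 21 22 15
f 22 13 23
f 22 23 15
f 23 13 14
f 23 14 15
f 25 24 28
f 25 28 26
f 26 28 29
f 26 29 27
f 28 24 30
f 28 30 29
f 29 30 31
f 29 31 27
f 30 24 32
f 30 32 31
f 31 32 33
f 31 33 27
f 32 24 34
f 32 34 33
f 33 34 35
f 33 35 27
f 34 24 36
f 34 36 35
f 35 36 37
f 35 37 27
f 36 24 38
f 36 38 37
f 37 38 39
f 37 39 27
f 38 24 40
f 38 40 39
f 39 40 41
f 39 41 27
f 40 24 42
f 40 42 41
f 41 42 43
f 41 43 27
f 42 24 44
f 42 44 43
f 43 44 45
f 43 45 27
f 44 24 25
f 44 25 45
f 45 25 26
f 45 26 27



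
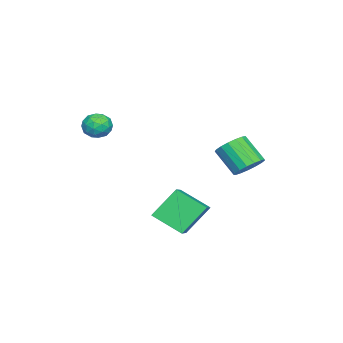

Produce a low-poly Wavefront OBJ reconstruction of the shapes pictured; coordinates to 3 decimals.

v 3.026 -1.028 2.723
v 3.392 -0.68 2.201
v 2.908 -1.96 2.019
v 3.274 -1.612 1.497
v 3.617 -1.828 2.099
v 3.69 -1.252 2.534
v 2.61 -1.388 1.686
v 2.683 -0.812 2.121
v 3.135 -0.903 1.56
v 3.757 -1.175 1.816
v 2.543 -1.465 2.404
v 3.165 -1.737 2.66
v 3.22 -0.772 2.524
v 3.08 -1.868 1.696
v 3.282 -1.995 2.05
v 3.497 -1.791 1.743
v 3.395 -1.108 2.719
v 3.61 -0.904 2.413
v 3.742 -1.579 2.353
v 2.69 -1.736 1.807
v 2.905 -1.532 1.501
v 2.803 -0.849 2.477
v 3.018 -0.645 2.17
v 2.558 -1.061 1.867
v 3.284 -0.699 1.841
v 3.214 -1.247 1.427
v 2.824 -1.115 1.538
v 2.867 -0.776 1.793
v 3.649 -0.859 1.991
v 3.579 -1.407 1.577
v 3.781 -1.534 1.931
v 3.824 -1.195 2.186
v 3.498 -0.99 1.614
v 2.721 -1.233 2.643
v 2.651 -1.781 2.229
v 2.476 -1.445 2.034
v 2.519 -1.106 2.289
v 3.086 -1.393 2.793
v 3.016 -1.941 2.379
v 3.433 -1.864 2.427
v 3.476 -1.525 2.682
v 2.802 -1.65 2.606
v -0.899 4.256 -1.206
v -0.492 3.662 -1.597
v -0.914 2.629 -0.465
v -1.321 3.224 -0.074
v -0.224 3.816 -1.356
v -0.646 2.783 -0.224
v -0.11 4.072 -1.081
v -0.532 3.039 0.052
v -0.177 4.369 -0.834
v -0.599 3.336 0.298
v -0.409 4.641 -0.673
v -0.832 3.608 0.46
v -0.754 4.825 -0.634
v -1.176 3.792 0.499
v -1.132 4.879 -0.726
v -1.554 3.846 0.407
v -1.456 4.79 -0.928
v -1.878 3.757 0.205
v -1.653 4.578 -1.194
v -2.075 3.546 -0.061
v -1.677 4.294 -1.463
v -2.099 3.261 -0.33
v -1.523 4 -1.673
v -1.945 2.967 -0.54
v -1.226 3.765 -1.776
v -1.648 2.732 -0.643
v -0.854 3.643 -1.749
v -1.276 2.61 -0.616
v 1.47 0.738 -3.714
v 0.627 1.568 -2.384
v 1.524 2.152 -4.563
v 0.681 2.982 -3.233
v 3.239 1.178 -2.867
v 2.396 2.008 -1.537
v 3.293 2.592 -3.716
v 2.45 3.422 -2.386
f 1 38 17
f 38 12 41
f 17 41 6
f 38 41 17
f 1 17 13
f 17 6 18
f 13 18 2
f 17 18 13
f 1 13 22
f 13 2 23
f 22 23 8
f 13 23 22
f 1 22 34
f 22 8 37
f 34 37 11
f 22 37 34
f 1 34 38
f 34 11 42
f 38 42 12
f 34 42 38
f 2 18 29
f 18 6 32
f 29 32 10
f 18 32 29
f 6 41 19
f 41 12 40
f 19 40 5
f 41 40 19
f 12 42 39
f 42 11 35
f 39 35 3
f 42 35 39
f 11 37 36
f 37 8 24
f 36 24 7
f 37 24 36
f 8 23 28
f 23 2 25
f 28 25 9
f 23 25 28
f 4 30 16
f 30 10 31
f 16 31 5
f 30 31 16
f 4 16 14
f 16 5 15
f 14 15 3
f 16 15 14
f 4 14 21
f 14 3 20
f 21 20 7
f 14 20 21
f 4 21 26
f 21 7 27
f 26 27 9
f 21 27 26
f 4 26 30
f 26 9 33
f 30 33 10
f 26 33 30
f 5 31 19
f 31 10 32
f 19 32 6
f 31 32 19
f 3 15 39
f 15 5 40
f 39 40 12
f 15 40 39
f 7 20 36
f 20 3 35
f 36 35 11
f 20 35 36
f 9 27 28
f 27 7 24
f 28 24 8
f 27 24 28
f 10 33 29
f 33 9 25
f 29 25 2
f 33 25 29
f 44 43 47
f 44 47 45
f 45 47 48
f 45 48 46
f 47 43 49
f 47 49 48
f 48 49 50
f 48 50 46
f 49 43 51
f 49 51 50
f 50 51 52
f 50 52 46
f 51 43 53
f 51 53 52
f 52 53 54
f 52 54 46
f 53 43 55
f 53 55 54
f 54 55 56
f 54 56 46
f 55 43 57
f 55 57 56
f 56 57 58
f 56 58 46
f 57 43 59
f 57 59 58
f 58 59 60
f 58 60 46
f 59 43 61
f 59 61 60
f 60 61 62
f 60 62 46
f 61 43 63
f 61 63 62
f 62 63 64
f 62 64 46
f 63 43 65
f 63 65 64
f 64 65 66
f 64 66 46
f 65 43 67
f 65 67 66
f 66 67 68
f 66 68 46
f 67 43 69
f 67 69 68
f 68 69 70
f 68 70 46
f 69 43 44
f 69 44 70
f 70 44 45
f 70 45 46
f 72 74 71
f 75 72 71
f 71 74 73
f 73 75 71
f 72 78 74
f 76 72 75
f 76 78 72
f 74 78 73
f 77 75 73
f 73 78 77
f 77 76 75
f 78 76 77



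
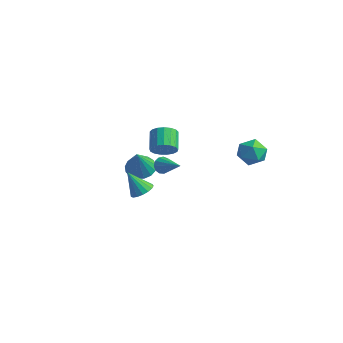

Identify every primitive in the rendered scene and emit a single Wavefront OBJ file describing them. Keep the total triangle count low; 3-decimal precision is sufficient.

v 1.877 1.137 1.287
v 2.589 1.589 1.167
v 2.611 -0.029 1.253
v 3.323 0.423 1.133
v 2.918 0.457 1.881
v 2.464 1.177 1.903
v 2.736 0.383 0.517
v 2.282 1.103 0.539
v 3.12 1.123 0.692
v 3.232 1.169 1.535
v 1.968 0.391 0.885
v 2.08 0.437 1.728
v -4.211 -0.018 -2.783
v -3.582 -0.397 -3.148
v -3.729 -0.782 -1.157
v -3.431 -0.054 -3.031
v -3.458 0.297 -2.858
v -3.658 0.576 -2.668
v -3.985 0.719 -2.504
v -4.363 0.693 -2.404
v -4.707 0.504 -2.39
v -4.937 0.196 -2.467
v -5.001 -0.162 -2.616
v -4.884 -0.486 -2.803
v -4.613 -0.703 -2.986
v -4.25 -0.763 -3.122
v -3.878 -0.653 -3.18
v -0.923 -1.841 -0.092
v -0.69 -1.664 -0.522
v 0.403 -1.979 0.572
v -0.748 -1.429 -0.357
v -0.862 -1.325 -0.108
v -0.995 -1.384 0.146
v -1.106 -1.589 0.325
v -1.158 -1.873 0.371
v -1.136 -2.147 0.27
v -1.047 -2.324 0.054
v -0.918 -2.348 -0.208
v -0.791 -2.21 -0.433
v -0.706 -1.956 -0.55
v -0.846 -3.371 -1.145
v -0.476 -2.952 -0.814
v -1.554 -3.669 0.025
v -0.714 -2.778 -0.914
v -0.982 -2.74 -1.067
v -1.219 -2.847 -1.237
v -1.371 -3.074 -1.387
v -1.403 -3.368 -1.481
v -1.307 -3.664 -1.498
v -1.105 -3.892 -1.435
v -0.844 -4.001 -1.305
v -0.584 -3.966 -1.138
v -0.384 -3.794 -0.973
v -0.289 -3.525 -0.848
v -0.322 -3.221 -0.791
v -3.282 0.75 -1.383
v -2.713 1.22 -1.317
v -3.43 1.999 -0.69
v -3.998 1.53 -0.757
v -2.87 1.318 -1.619
v -3.586 2.098 -0.992
v -3.121 1.287 -1.867
v -3.837 2.066 -1.24
v -3.409 1.133 -2.004
v -4.125 1.912 -1.377
v -3.667 0.891 -1.999
v -4.384 1.67 -1.373
v -3.838 0.617 -1.853
v -4.554 1.396 -1.227
v -3.881 0.373 -1.599
v -4.597 1.153 -0.973
v -3.787 0.216 -1.296
v -4.503 0.996 -0.67
v -3.577 0.182 -1.013
v -4.293 0.961 -0.387
v -3.299 0.277 -0.815
v -4.016 1.056 -0.188
v -3.018 0.481 -0.746
v -3.734 1.26 -0.12
v -2.797 0.747 -0.824
v -3.513 1.526 -0.198
v -2.687 1.013 -1.03
v -3.403 1.792 -0.404
f 1 12 6
f 1 6 2
f 1 2 8
f 1 8 11
f 1 11 12
f 2 6 10
f 6 12 5
f 12 11 3
f 11 8 7
f 8 2 9
f 4 10 5
f 4 5 3
f 4 3 7
f 4 7 9
f 4 9 10
f 5 10 6
f 3 5 12
f 7 3 11
f 9 7 8
f 10 9 2
f 14 13 16
f 14 16 15
f 16 13 17
f 16 17 15
f 17 13 18
f 17 18 15
f 18 13 19
f 18 19 15
f 19 13 20
f 19 20 15
f 20 13 21
f 20 21 15
f 21 13 22
f 21 22 15
f 22 13 23
f 22 23 15
f 23 13 24
f 23 24 15
f 24 13 25
f 24 25 15
f 25 13 26
f 25 26 15
f 26 13 27
f 26 27 15
f 27 13 14
f 27 14 15
f 29 28 31
f 29 31 30
f 31 28 32
f 31 32 30
f 32 28 33
f 32 33 30
f 33 28 34
f 33 34 30
f 34 28 35
f 34 35 30
f 35 28 36
f 35 36 30
f 36 28 37
f 36 37 30
f 37 28 38
f 37 38 30
f 38 28 39
f 38 39 30
f 39 28 40
f 39 40 30
f 40 28 29
f 40 29 30
f 42 41 44
f 42 44 43
f 44 41 45
f 44 45 43
f 45 41 46
f 45 46 43
f 46 41 47
f 46 47 43
f 47 41 48
f 47 48 43
f 48 41 49
f 48 49 43
f 49 41 50
f 49 50 43
f 50 41 51
f 50 51 43
f 51 41 52
f 51 52 43
f 52 41 53
f 52 53 43
f 53 41 54
f 53 54 43
f 54 41 55
f 54 55 43
f 55 41 42
f 55 42 43
f 57 56 60
f 57 60 58
f 58 60 61
f 58 61 59
f 60 56 62
f 60 62 61
f 61 62 63
f 61 63 59
f 62 56 64
f 62 64 63
f 63 64 65
f 63 65 59
f 64 56 66
f 64 66 65
f 65 66 67
f 65 67 59
f 66 56 68
f 66 68 67
f 67 68 69
f 67 69 59
f 68 56 70
f 68 70 69
f 69 70 71
f 69 71 59
f 70 56 72
f 70 72 71
f 71 72 73
f 71 73 59
f 72 56 74
f 72 74 73
f 73 74 75
f 73 75 59
f 74 56 76
f 74 76 75
f 75 76 77
f 75 77 59
f 76 56 78
f 76 78 77
f 77 78 79
f 77 79 59
f 78 56 80
f 78 80 79
f 79 80 81
f 79 81 59
f 80 56 82
f 80 82 81
f 81 82 83
f 81 83 59
f 82 56 57
f 82 57 83
f 83 57 58
f 83 58 59



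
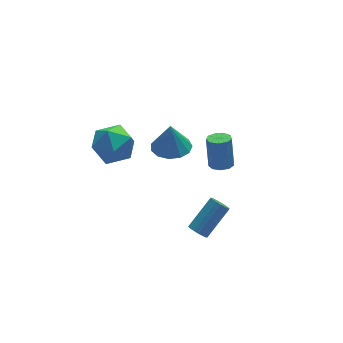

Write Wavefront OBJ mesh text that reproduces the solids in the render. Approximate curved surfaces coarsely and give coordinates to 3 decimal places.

v 3.885 0.268 -4.122
v 4.32 0.663 -4.287
v 4.41 1.207 -2.742
v 3.975 0.812 -2.578
v 3.944 0.84 -4.327
v 4.034 1.384 -2.782
v 3.54 0.749 -4.271
v 3.63 1.293 -2.727
v 3.298 0.433 -4.146
v 3.388 0.977 -2.602
v 3.331 0.04 -4.01
v 3.421 0.584 -2.465
v 3.623 -0.246 -3.926
v 3.713 0.297 -2.381
v 4.037 -0.292 -3.934
v 4.127 0.252 -2.389
v 4.381 -0.075 -4.03
v 4.471 0.469 -2.486
v 4.492 0.302 -4.17
v 4.582 0.846 -2.625
v 1.293 0.1 -1.442
v 2.191 -0.239 -1.418
v 1.307 0.24 0.022
v 2.232 0.298 -1.47
v 1.975 0.772 -1.513
v 1.501 1.032 -1.533
v 0.962 0.997 -1.525
v 0.527 0.677 -1.49
v 0.336 0.173 -1.44
v 0.448 -0.354 -1.39
v 0.829 -0.736 -1.357
v 1.357 -0.854 -1.351
v 1.865 -0.669 -1.373
v 0.832 -4.175 -3.435
v 1.14 -4.538 -3.618
v 2.435 -3.989 -2.527
v 2.128 -3.625 -2.345
v 1.182 -4.347 -3.764
v 2.477 -3.798 -2.673
v 1.144 -4.116 -3.835
v 2.439 -3.567 -2.744
v 1.035 -3.899 -3.814
v 2.33 -3.35 -2.723
v 0.879 -3.745 -3.707
v 2.174 -3.196 -2.616
v 0.712 -3.689 -3.537
v 2.007 -3.14 -2.446
v 0.573 -3.745 -3.344
v 1.868 -3.196 -2.253
v 0.494 -3.899 -3.172
v 1.789 -3.35 -2.081
v 0.492 -4.116 -3.06
v 1.787 -3.567 -1.97
v 0.568 -4.346 -3.035
v 1.863 -3.797 -1.944
v 0.704 -4.537 -3.101
v 1.999 -3.988 -2.01
v 0.87 -4.646 -3.243
v 2.165 -4.096 -2.153
v 1.028 -4.646 -3.43
v 2.323 -4.097 -2.339
v -2.613 -0.577 0.515
v -1.617 -0.112 0.699
v -2.203 -1.908 1.661
v -1.207 -1.443 1.845
v -2.132 -0.943 2.214
v -2.385 -0.121 1.506
v -1.435 -1.899 0.854
v -1.688 -1.077 0.146
v -0.889 -0.929 0.908
v -1.32 -0.338 1.749
v -2.5 -1.682 0.611
v -2.931 -1.091 1.452
f 2 1 5
f 2 5 3
f 3 5 6
f 3 6 4
f 5 1 7
f 5 7 6
f 6 7 8
f 6 8 4
f 7 1 9
f 7 9 8
f 8 9 10
f 8 10 4
f 9 1 11
f 9 11 10
f 10 11 12
f 10 12 4
f 11 1 13
f 11 13 12
f 12 13 14
f 12 14 4
f 13 1 15
f 13 15 14
f 14 15 16
f 14 16 4
f 15 1 17
f 15 17 16
f 16 17 18
f 16 18 4
f 17 1 19
f 17 19 18
f 18 19 20
f 18 20 4
f 19 1 2
f 19 2 20
f 20 2 3
f 20 3 4
f 22 21 24
f 22 24 23
f 24 21 25
f 24 25 23
f 25 21 26
f 25 26 23
f 26 21 27
f 26 27 23
f 27 21 28
f 27 28 23
f 28 21 29
f 28 29 23
f 29 21 30
f 29 30 23
f 30 21 31
f 30 31 23
f 31 21 32
f 31 32 23
f 32 21 33
f 32 33 23
f 33 21 22
f 33 22 23
f 35 34 38
f 35 38 36
f 36 38 39
f 36 39 37
f 38 34 40
f 38 40 39
f 39 40 41
f 39 41 37
f 40 34 42
f 40 42 41
f 41 42 43
f 41 43 37
f 42 34 44
f 42 44 43
f 43 44 45
f 43 45 37
f 44 34 46
f 44 46 45
f 45 46 47
f 45 47 37
f 46 34 48
f 46 48 47
f 47 48 49
f 47 49 37
f 48 34 50
f 48 50 49
f 49 50 51
f 49 51 37
f 50 34 52
f 50 52 51
f 51 52 53
f 51 53 37
f 52 34 54
f 52 54 53
f 53 54 55
f 53 55 37
f 54 34 56
f 54 56 55
f 55 56 57
f 55 57 37
f 56 34 58
f 56 58 57
f 57 58 59
f 57 59 37
f 58 34 60
f 58 60 59
f 59 60 61
f 59 61 37
f 60 34 35
f 60 35 61
f 61 35 36
f 61 36 37
f 62 73 67
f 62 67 63
f 62 63 69
f 62 69 72
f 62 72 73
f 63 67 71
f 67 73 66
f 73 72 64
f 72 69 68
f 69 63 70
f 65 71 66
f 65 66 64
f 65 64 68
f 65 68 70
f 65 70 71
f 66 71 67
f 64 66 73
f 68 64 72
f 70 68 69
f 71 70 63



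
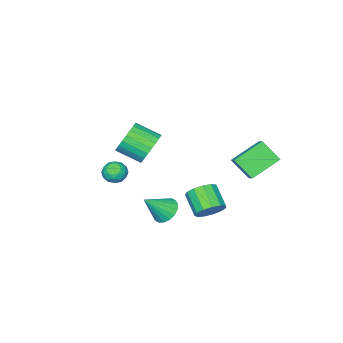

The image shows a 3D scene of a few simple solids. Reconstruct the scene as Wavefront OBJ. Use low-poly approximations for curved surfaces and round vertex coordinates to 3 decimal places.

v -0.774 -1.529 -2.588
v -0.271 -1.776 -3.51
v 0.398 -3.079 -2.795
v -0.106 -2.831 -1.872
v 0.015 -1.528 -3.325
v 0.684 -2.831 -2.609
v 0.18 -1.28 -3.027
v 0.849 -2.583 -2.312
v 0.2 -1.069 -2.663
v 0.869 -2.372 -1.947
v 0.072 -0.929 -2.287
v 0.741 -2.232 -1.571
v -0.186 -0.88 -1.956
v 0.483 -2.183 -1.241
v -0.532 -0.929 -1.722
v 0.136 -2.232 -1.007
v -0.916 -1.07 -1.62
v -0.247 -2.373 -0.905
v -1.278 -1.281 -1.665
v -0.609 -2.584 -0.95
v -1.564 -1.529 -1.851
v -0.895 -2.832 -1.135
v -1.729 -1.777 -2.148
v -1.06 -3.08 -1.433
v -1.749 -1.988 -2.513
v -1.08 -3.291 -1.797
v -1.621 -2.128 -2.889
v -0.952 -3.431 -2.173
v -1.363 -2.177 -3.219
v -0.694 -3.48 -2.504
v -1.016 -2.128 -3.453
v -0.348 -3.431 -2.738
v -0.633 -1.987 -3.555
v 0.036 -3.29 -2.84
v 1.398 -1.677 -3.212
v 1.916 -1.708 -3.778
v 0.804 -2.652 -3.702
v 1.322 -2.683 -4.268
v 1.526 -2.865 -3.551
v 1.893 -2.263 -3.248
v 0.827 -2.097 -4.232
v 1.194 -1.495 -3.929
v 1.563 -1.967 -4.408
v 1.995 -2.442 -3.987
v 0.725 -1.918 -3.493
v 1.157 -2.393 -3.072
v 1.709 -1.607 -3.452
v 1.011 -2.753 -4.028
v 1.131 -2.86 -3.607
v 1.435 -2.878 -3.939
v 1.696 -1.933 -3.14
v 2 -1.951 -3.473
v 1.771 -2.632 -3.34
v 0.72 -2.409 -4.007
v 1.024 -2.427 -4.34
v 1.285 -1.482 -3.541
v 1.589 -1.5 -3.873
v 0.949 -1.728 -4.14
v 1.806 -1.778 -4.155
v 1.457 -2.35 -4.443
v 1.166 -2.006 -4.422
v 1.382 -1.652 -4.244
v 2.06 -2.057 -3.908
v 1.711 -2.629 -4.196
v 1.831 -2.737 -3.774
v 2.046 -2.383 -3.596
v 1.852 -2.209 -4.278
v 1.009 -1.731 -3.284
v 0.66 -2.303 -3.572
v 0.674 -1.977 -3.884
v 0.889 -1.623 -3.706
v 1.263 -2.01 -3.037
v 0.914 -2.582 -3.325
v 1.338 -2.708 -3.236
v 1.554 -2.354 -3.058
v 0.868 -2.151 -3.202
v 2.758 2.993 -3.545
v 3.311 2.786 -4.142
v 3.902 2.567 -2.335
v 3.384 3.148 -4.083
v 3.332 3.479 -3.918
v 3.167 3.714 -3.679
v 2.921 3.807 -3.413
v 2.642 3.738 -3.174
v 2.386 3.521 -3.008
v 2.204 3.2 -2.949
v 2.131 2.838 -3.007
v 2.183 2.507 -3.173
v 2.348 2.272 -3.412
v 2.594 2.18 -3.678
v 2.873 2.249 -3.917
v 3.129 2.465 -4.083
v -5.071 3.743 -3.049
v -4.794 2.68 -1.969
v -4.597 4.404 -2.52
v -4.319 3.341 -1.441
v -3.381 3.259 -3.959
v -3.103 2.196 -2.88
v -2.906 3.92 -3.431
v -2.629 2.857 -2.351
v 0.37 3.955 -4.357
v 0.697 4.373 -3.643
v 0.237 3.244 -2.769
v -0.09 2.825 -3.483
v 0.223 4.528 -3.693
v -0.238 3.399 -2.819
v -0.205 4.501 -3.953
v -0.665 3.372 -3.08
v -0.45 4.3 -4.342
v -0.91 3.171 -3.469
v -0.434 3.99 -4.735
v -0.895 2.861 -3.862
v -0.164 3.668 -5.009
v -0.624 2.539 -4.135
v 0.277 3.437 -5.075
v -0.184 2.308 -4.201
v 0.747 3.371 -4.913
v 0.286 2.242 -4.04
v 1.097 3.49 -4.575
v 0.637 2.36 -3.701
v 1.217 3.756 -4.167
v 0.756 2.627 -3.294
v 1.068 4.086 -3.82
v 0.607 2.956 -2.946
f 2 1 5
f 2 5 3
f 3 5 6
f 3 6 4
f 5 1 7
f 5 7 6
f 6 7 8
f 6 8 4
f 7 1 9
f 7 9 8
f 8 9 10
f 8 10 4
f 9 1 11
f 9 11 10
f 10 11 12
f 10 12 4
f 11 1 13
f 11 13 12
f 12 13 14
f 12 14 4
f 13 1 15
f 13 15 14
f 14 15 16
f 14 16 4
f 15 1 17
f 15 17 16
f 16 17 18
f 16 18 4
f 17 1 19
f 17 19 18
f 18 19 20
f 18 20 4
f 19 1 21
f 19 21 20
f 20 21 22
f 20 22 4
f 21 1 23
f 21 23 22
f 22 23 24
f 22 24 4
f 23 1 25
f 23 25 24
f 24 25 26
f 24 26 4
f 25 1 27
f 25 27 26
f 26 27 28
f 26 28 4
f 27 1 29
f 27 29 28
f 28 29 30
f 28 30 4
f 29 1 31
f 29 31 30
f 30 31 32
f 30 32 4
f 31 1 33
f 31 33 32
f 32 33 34
f 32 34 4
f 33 1 2
f 33 2 34
f 34 2 3
f 34 3 4
f 35 72 51
f 72 46 75
f 51 75 40
f 72 75 51
f 35 51 47
f 51 40 52
f 47 52 36
f 51 52 47
f 35 47 56
f 47 36 57
f 56 57 42
f 47 57 56
f 35 56 68
f 56 42 71
f 68 71 45
f 56 71 68
f 35 68 72
f 68 45 76
f 72 76 46
f 68 76 72
f 36 52 63
f 52 40 66
f 63 66 44
f 52 66 63
f 40 75 53
f 75 46 74
f 53 74 39
f 75 74 53
f 46 76 73
f 76 45 69
f 73 69 37
f 76 69 73
f 45 71 70
f 71 42 58
f 70 58 41
f 71 58 70
f 42 57 62
f 57 36 59
f 62 59 43
f 57 59 62
f 38 64 50
f 64 44 65
f 50 65 39
f 64 65 50
f 38 50 48
f 50 39 49
f 48 49 37
f 50 49 48
f 38 48 55
f 48 37 54
f 55 54 41
f 48 54 55
f 38 55 60
f 55 41 61
f 60 61 43
f 55 61 60
f 38 60 64
f 60 43 67
f 64 67 44
f 60 67 64
f 39 65 53
f 65 44 66
f 53 66 40
f 65 66 53
f 37 49 73
f 49 39 74
f 73 74 46
f 49 74 73
f 41 54 70
f 54 37 69
f 70 69 45
f 54 69 70
f 43 61 62
f 61 41 58
f 62 58 42
f 61 58 62
f 44 67 63
f 67 43 59
f 63 59 36
f 67 59 63
f 78 77 80
f 78 80 79
f 80 77 81
f 80 81 79
f 81 77 82
f 81 82 79
f 82 77 83
f 82 83 79
f 83 77 84
f 83 84 79
f 84 77 85
f 84 85 79
f 85 77 86
f 85 86 79
f 86 77 87
f 86 87 79
f 87 77 88
f 87 88 79
f 88 77 89
f 88 89 79
f 89 77 90
f 89 90 79
f 90 77 91
f 90 91 79
f 91 77 92
f 91 92 79
f 92 77 78
f 92 78 79
f 94 96 93
f 97 94 93
f 93 96 95
f 95 97 93
f 94 100 96
f 98 94 97
f 98 100 94
f 96 100 95
f 99 97 95
f 95 100 99
f 99 98 97
f 100 98 99
f 102 101 105
f 102 105 103
f 103 105 106
f 103 106 104
f 105 101 107
f 105 107 106
f 106 107 108
f 106 108 104
f 107 101 109
f 107 109 108
f 108 109 110
f 108 110 104
f 109 101 111
f 109 111 110
f 110 111 112
f 110 112 104
f 111 101 113
f 111 113 112
f 112 113 114
f 112 114 104
f 113 101 115
f 113 115 114
f 114 115 116
f 114 116 104
f 115 101 117
f 115 117 116
f 116 117 118
f 116 118 104
f 117 101 119
f 117 119 118
f 118 119 120
f 118 120 104
f 119 101 121
f 119 121 120
f 120 121 122
f 120 122 104
f 121 101 123
f 121 123 122
f 122 123 124
f 122 124 104
f 123 101 102
f 123 102 124
f 124 102 103
f 124 103 104



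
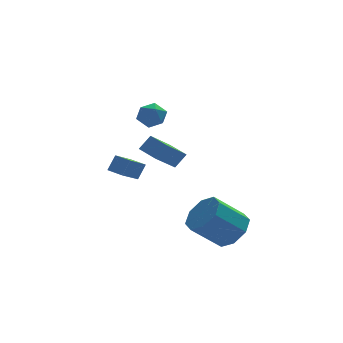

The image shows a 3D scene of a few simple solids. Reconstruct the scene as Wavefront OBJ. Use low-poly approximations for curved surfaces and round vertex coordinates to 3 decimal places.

v -3.298 1.604 1.804
v -2.833 1.239 2.276
v -3.247 0.661 1.024
v -2.782 0.296 1.496
v -3.507 0.403 1.686
v -3.539 0.986 2.168
v -2.541 0.914 1.132
v -2.573 1.497 1.614
v -2.365 0.812 1.861
v -2.962 0.496 2.204
v -3.118 1.404 1.096
v -3.715 1.088 1.439
v -2.155 3.366 -2.162
v -3.312 2.369 -1.032
v -1.58 3.499 -1.456
v -2.736 2.502 -0.326
v -1.604 2.418 -2.434
v -2.76 1.421 -1.304
v -1.028 2.551 -1.728
v -2.185 1.554 -0.598
v -0.204 -2.425 -4.323
v 0.475 -2.786 -3.579
v -0.917 -2.835 -2.332
v -1.596 -2.475 -3.077
v 0.433 -1.968 -3.595
v -0.96 -2.018 -2.348
v 0.017 -1.418 -4.037
v -1.376 -1.468 -2.79
v -0.528 -1.458 -4.647
v -1.921 -1.508 -3.4
v -0.883 -2.065 -5.068
v -2.275 -2.114 -3.821
v -0.84 -2.882 -5.052
v -2.233 -2.932 -3.805
v -0.424 -3.432 -4.61
v -1.817 -3.482 -3.363
v 0.121 -3.392 -4
v -1.272 -3.442 -2.753
v -3.208 3.093 -3.329
v -4.114 2.299 -2.616
v -3.751 3.793 -3.239
v -4.657 2.998 -2.526
v -2.783 3.322 -2.534
v -3.689 2.527 -1.821
v -3.326 4.021 -2.444
v -4.232 3.227 -1.731
f 1 12 6
f 1 6 2
f 1 2 8
f 1 8 11
f 1 11 12
f 2 6 10
f 6 12 5
f 12 11 3
f 11 8 7
f 8 2 9
f 4 10 5
f 4 5 3
f 4 3 7
f 4 7 9
f 4 9 10
f 5 10 6
f 3 5 12
f 7 3 11
f 9 7 8
f 10 9 2
f 14 16 13
f 17 14 13
f 13 16 15
f 15 17 13
f 14 20 16
f 18 14 17
f 18 20 14
f 16 20 15
f 19 17 15
f 15 20 19
f 19 18 17
f 20 18 19
f 22 21 25
f 22 25 23
f 23 25 26
f 23 26 24
f 25 21 27
f 25 27 26
f 26 27 28
f 26 28 24
f 27 21 29
f 27 29 28
f 28 29 30
f 28 30 24
f 29 21 31
f 29 31 30
f 30 31 32
f 30 32 24
f 31 21 33
f 31 33 32
f 32 33 34
f 32 34 24
f 33 21 35
f 33 35 34
f 34 35 36
f 34 36 24
f 35 21 37
f 35 37 36
f 36 37 38
f 36 38 24
f 37 21 22
f 37 22 38
f 38 22 23
f 38 23 24
f 40 42 39
f 43 40 39
f 39 42 41
f 41 43 39
f 40 46 42
f 44 40 43
f 44 46 40
f 42 46 41
f 45 43 41
f 41 46 45
f 45 44 43
f 46 44 45



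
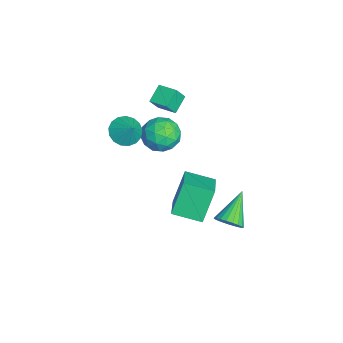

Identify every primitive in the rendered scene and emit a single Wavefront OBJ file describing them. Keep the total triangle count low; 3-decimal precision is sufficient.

v 3.314 -0.145 -1.006
v 2.627 0.429 0.509
v 3.621 1.201 -1.377
v 2.934 1.776 0.138
v 4.926 -0.296 -0.218
v 4.239 0.279 1.297
v 5.233 1.051 -0.589
v 4.546 1.625 0.926
v 3.14 2.377 -2.972
v 3.557 2.949 -2.838
v 1.84 3.083 -1.928
v 3.409 3.036 -3.082
v 3.213 3.01 -3.308
v 3.006 2.874 -3.475
v 2.821 2.652 -3.555
v 2.692 2.383 -3.535
v 2.64 2.113 -3.417
v 2.674 1.889 -3.222
v 2.79 1.749 -2.983
v 2.965 1.717 -2.743
v 3.171 1.8 -2.542
v 3.372 1.983 -2.416
v 3.533 2.234 -2.385
v 3.625 2.51 -2.456
v 3.634 2.762 -2.616
v -1.618 -0.568 1.189
v -2.326 -0.098 1.735
v -1.002 0.209 1.319
v -1.71 0.679 1.864
v -1.27 -0.979 1.996
v -1.978 -0.509 2.541
v -0.654 -0.202 2.125
v -1.362 0.268 2.671
v 0.502 0.075 1.477
v 1.289 0.312 2.008
v 0.911 -1.452 1.552
v 1.698 -1.215 2.083
v 0.803 -1.123 2.466
v 0.55 -0.179 2.42
v 1.65 -0.961 1.14
v 1.397 -0.017 1.094
v 1.998 -0.329 1.8
v 1.474 -0.429 2.619
v 0.726 -0.711 0.941
v 0.202 -0.811 1.76
v 0.86 0.327 1.736
v 1.34 -1.467 1.824
v 0.814 -1.413 2.049
v 1.277 -1.274 2.361
v 0.426 0.039 1.978
v 0.888 0.178 2.291
v 0.602 -0.665 2.56
v 1.312 -1.318 1.269
v 1.774 -1.179 1.582
v 0.923 0.134 1.199
v 1.386 0.273 1.511
v 1.598 -0.475 1
v 1.739 0.09 1.926
v 1.979 -0.807 1.969
v 1.951 -0.658 1.415
v 1.802 -0.103 1.388
v 1.431 0.031 2.408
v 1.671 -0.866 2.451
v 1.145 -0.812 2.677
v 0.997 -0.257 2.65
v 1.848 -0.345 2.285
v 0.529 -0.274 1.109
v 0.769 -1.171 1.152
v 1.203 -0.883 0.91
v 1.055 -0.328 0.883
v 0.221 -0.333 1.591
v 0.461 -1.23 1.634
v 0.398 -1.037 2.172
v 0.249 -0.482 2.145
v 0.352 -0.795 1.275
v 1.095 -2.142 2.099
v 1.501 -1.677 1.591
v 1.725 -1.818 2.901
v 1.221 -1.449 1.72
v 0.912 -1.381 1.935
v 0.645 -1.487 2.188
v 0.481 -1.743 2.421
v 0.457 -2.09 2.58
v 0.58 -2.45 2.629
v 0.82 -2.739 2.556
v 1.124 -2.891 2.379
v 1.421 -2.872 2.138
v 1.643 -2.685 1.888
v 1.739 -2.375 1.686
v 1.688 -2.01 1.579
f 2 4 1
f 5 2 1
f 1 4 3
f 3 5 1
f 2 8 4
f 6 2 5
f 6 8 2
f 4 8 3
f 7 5 3
f 3 8 7
f 7 6 5
f 8 6 7
f 10 9 12
f 10 12 11
f 12 9 13
f 12 13 11
f 13 9 14
f 13 14 11
f 14 9 15
f 14 15 11
f 15 9 16
f 15 16 11
f 16 9 17
f 16 17 11
f 17 9 18
f 17 18 11
f 18 9 19
f 18 19 11
f 19 9 20
f 19 20 11
f 20 9 21
f 20 21 11
f 21 9 22
f 21 22 11
f 22 9 23
f 22 23 11
f 23 9 24
f 23 24 11
f 24 9 25
f 24 25 11
f 25 9 10
f 25 10 11
f 27 29 26
f 30 27 26
f 26 29 28
f 28 30 26
f 27 33 29
f 31 27 30
f 31 33 27
f 29 33 28
f 32 30 28
f 28 33 32
f 32 31 30
f 33 31 32
f 34 71 50
f 71 45 74
f 50 74 39
f 71 74 50
f 34 50 46
f 50 39 51
f 46 51 35
f 50 51 46
f 34 46 55
f 46 35 56
f 55 56 41
f 46 56 55
f 34 55 67
f 55 41 70
f 67 70 44
f 55 70 67
f 34 67 71
f 67 44 75
f 71 75 45
f 67 75 71
f 35 51 62
f 51 39 65
f 62 65 43
f 51 65 62
f 39 74 52
f 74 45 73
f 52 73 38
f 74 73 52
f 45 75 72
f 75 44 68
f 72 68 36
f 75 68 72
f 44 70 69
f 70 41 57
f 69 57 40
f 70 57 69
f 41 56 61
f 56 35 58
f 61 58 42
f 56 58 61
f 37 63 49
f 63 43 64
f 49 64 38
f 63 64 49
f 37 49 47
f 49 38 48
f 47 48 36
f 49 48 47
f 37 47 54
f 47 36 53
f 54 53 40
f 47 53 54
f 37 54 59
f 54 40 60
f 59 60 42
f 54 60 59
f 37 59 63
f 59 42 66
f 63 66 43
f 59 66 63
f 38 64 52
f 64 43 65
f 52 65 39
f 64 65 52
f 36 48 72
f 48 38 73
f 72 73 45
f 48 73 72
f 40 53 69
f 53 36 68
f 69 68 44
f 53 68 69
f 42 60 61
f 60 40 57
f 61 57 41
f 60 57 61
f 43 66 62
f 66 42 58
f 62 58 35
f 66 58 62
f 77 76 79
f 77 79 78
f 79 76 80
f 79 80 78
f 80 76 81
f 80 81 78
f 81 76 82
f 81 82 78
f 82 76 83
f 82 83 78
f 83 76 84
f 83 84 78
f 84 76 85
f 84 85 78
f 85 76 86
f 85 86 78
f 86 76 87
f 86 87 78
f 87 76 88
f 87 88 78
f 88 76 89
f 88 89 78
f 89 76 90
f 89 90 78
f 90 76 77
f 90 77 78



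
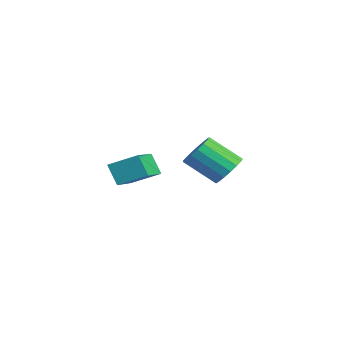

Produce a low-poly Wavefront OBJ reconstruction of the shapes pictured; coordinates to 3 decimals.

v -0.244 -4.905 2.406
v 0.217 -3.982 2.891
v -1.525 -4.025 1.949
v -1.064 -3.102 2.434
v 0.184 -4.698 1.606
v 0.645 -3.775 2.091
v -1.097 -3.818 1.149
v -0.636 -2.895 1.634
v -2.66 0.325 0.689
v -2.251 -0.209 0.381
v -2.871 -1.239 1.343
v -3.28 -0.705 1.651
v -2.047 -0.087 0.643
v -2.667 -1.117 1.606
v -1.983 0.13 0.916
v -2.603 -0.9 1.879
v -2.075 0.391 1.137
v -2.695 -0.638 2.099
v -2.3 0.638 1.255
v -2.921 -0.392 2.217
v -2.608 0.812 1.243
v -3.229 -0.218 2.206
v -2.928 0.875 1.105
v -3.548 -0.155 2.067
v -3.186 0.812 0.871
v -3.807 -0.218 1.833
v -3.324 0.637 0.595
v -3.944 -0.393 1.558
v -3.31 0.391 0.341
v -3.93 -0.639 1.303
v -3.146 0.13 0.166
v -3.767 -0.9 1.129
v -2.872 -0.087 0.112
v -3.492 -1.117 1.074
v -2.548 -0.209 0.189
v -3.168 -1.239 1.152
f 2 4 1
f 5 2 1
f 1 4 3
f 3 5 1
f 2 8 4
f 6 2 5
f 6 8 2
f 4 8 3
f 7 5 3
f 3 8 7
f 7 6 5
f 8 6 7
f 10 9 13
f 10 13 11
f 11 13 14
f 11 14 12
f 13 9 15
f 13 15 14
f 14 15 16
f 14 16 12
f 15 9 17
f 15 17 16
f 16 17 18
f 16 18 12
f 17 9 19
f 17 19 18
f 18 19 20
f 18 20 12
f 19 9 21
f 19 21 20
f 20 21 22
f 20 22 12
f 21 9 23
f 21 23 22
f 22 23 24
f 22 24 12
f 23 9 25
f 23 25 24
f 24 25 26
f 24 26 12
f 25 9 27
f 25 27 26
f 26 27 28
f 26 28 12
f 27 9 29
f 27 29 28
f 28 29 30
f 28 30 12
f 29 9 31
f 29 31 30
f 30 31 32
f 30 32 12
f 31 9 33
f 31 33 32
f 32 33 34
f 32 34 12
f 33 9 35
f 33 35 34
f 34 35 36
f 34 36 12
f 35 9 10
f 35 10 36
f 36 10 11
f 36 11 12



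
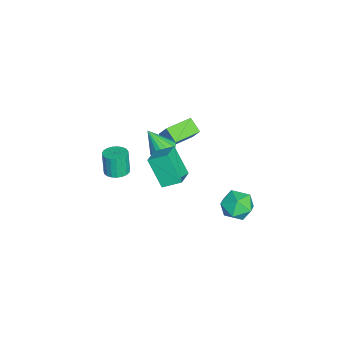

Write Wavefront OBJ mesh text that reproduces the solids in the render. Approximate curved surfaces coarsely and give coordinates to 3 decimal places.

v -0.336 -0.821 1.449
v 0.476 -0.97 1.364
v -0.324 -1.699 3.111
v 0.453 -0.59 1.565
v 0.218 -0.273 1.734
v -0.165 -0.102 1.827
v -0.594 -0.124 1.819
v -0.954 -0.333 1.711
v -1.148 -0.672 1.533
v -1.125 -1.052 1.333
v -0.89 -1.369 1.163
v -0.507 -1.54 1.07
v -0.078 -1.518 1.079
v 0.282 -1.309 1.186
v 0.701 -1.191 2.261
v 1.973 -1.44 2.734
v 0.697 -0.072 2.862
v 1.969 -0.321 3.335
v 1.491 -0.299 0.605
v 2.763 -0.548 1.078
v 1.487 0.82 1.206
v 2.759 0.571 1.679
v -5.158 -0.156 -0.953
v -4.663 0.347 0.15
v -4.466 0.461 -1.545
v -3.971 0.964 -0.441
v -3.929 -1.484 -0.899
v -3.434 -0.981 0.205
v -3.237 -0.867 -1.49
v -2.742 -0.364 -0.387
v -2.692 -3.883 -3.621
v -2.28 -3.223 -3.485
v -2.596 -3.337 -1.982
v -3.008 -3.997 -2.119
v -2.582 -3.105 -3.539
v -2.898 -3.219 -2.036
v -2.903 -3.122 -3.608
v -3.219 -3.236 -2.105
v -3.187 -3.27 -3.679
v -3.503 -3.384 -2.176
v -3.386 -3.524 -3.74
v -3.702 -3.639 -2.237
v -3.465 -3.84 -3.781
v -3.781 -3.955 -2.278
v -3.41 -4.164 -3.794
v -3.726 -4.279 -2.291
v -3.231 -4.439 -3.777
v -3.547 -4.554 -2.274
v -2.959 -4.618 -3.733
v -3.275 -4.732 -2.231
v -2.641 -4.67 -3.671
v -2.956 -4.784 -2.168
v -2.331 -4.585 -3.599
v -2.647 -4.7 -2.096
v -2.084 -4.379 -3.532
v -2.4 -4.494 -2.029
v -1.943 -4.088 -3.48
v -2.258 -4.202 -1.977
v -1.93 -3.761 -3.452
v -2.246 -3.875 -1.949
v -2.05 -3.455 -3.454
v -2.365 -3.569 -1.951
v 2.474 3.899 0.675
v 3.172 4.635 0.296
v 3.808 2.825 1.044
v 4.506 3.561 0.665
v 3.965 3.751 1.584
v 3.14 4.415 1.355
v 3.84 3.045 -0.015
v 3.015 3.709 -0.244
v 4.016 4.107 -0.131
v 4.093 4.544 0.857
v 2.887 2.916 0.483
v 2.964 3.353 1.471
f 2 1 4
f 2 4 3
f 4 1 5
f 4 5 3
f 5 1 6
f 5 6 3
f 6 1 7
f 6 7 3
f 7 1 8
f 7 8 3
f 8 1 9
f 8 9 3
f 9 1 10
f 9 10 3
f 10 1 11
f 10 11 3
f 11 1 12
f 11 12 3
f 12 1 13
f 12 13 3
f 13 1 14
f 13 14 3
f 14 1 2
f 14 2 3
f 16 18 15
f 19 16 15
f 15 18 17
f 17 19 15
f 16 22 18
f 20 16 19
f 20 22 16
f 18 22 17
f 21 19 17
f 17 22 21
f 21 20 19
f 22 20 21
f 24 26 23
f 27 24 23
f 23 26 25
f 25 27 23
f 24 30 26
f 28 24 27
f 28 30 24
f 26 30 25
f 29 27 25
f 25 30 29
f 29 28 27
f 30 28 29
f 32 31 35
f 32 35 33
f 33 35 36
f 33 36 34
f 35 31 37
f 35 37 36
f 36 37 38
f 36 38 34
f 37 31 39
f 37 39 38
f 38 39 40
f 38 40 34
f 39 31 41
f 39 41 40
f 40 41 42
f 40 42 34
f 41 31 43
f 41 43 42
f 42 43 44
f 42 44 34
f 43 31 45
f 43 45 44
f 44 45 46
f 44 46 34
f 45 31 47
f 45 47 46
f 46 47 48
f 46 48 34
f 47 31 49
f 47 49 48
f 48 49 50
f 48 50 34
f 49 31 51
f 49 51 50
f 50 51 52
f 50 52 34
f 51 31 53
f 51 53 52
f 52 53 54
f 52 54 34
f 53 31 55
f 53 55 54
f 54 55 56
f 54 56 34
f 55 31 57
f 55 57 56
f 56 57 58
f 56 58 34
f 57 31 59
f 57 59 58
f 58 59 60
f 58 60 34
f 59 31 61
f 59 61 60
f 60 61 62
f 60 62 34
f 61 31 32
f 61 32 62
f 62 32 33
f 62 33 34
f 63 74 68
f 63 68 64
f 63 64 70
f 63 70 73
f 63 73 74
f 64 68 72
f 68 74 67
f 74 73 65
f 73 70 69
f 70 64 71
f 66 72 67
f 66 67 65
f 66 65 69
f 66 69 71
f 66 71 72
f 67 72 68
f 65 67 74
f 69 65 73
f 71 69 70
f 72 71 64



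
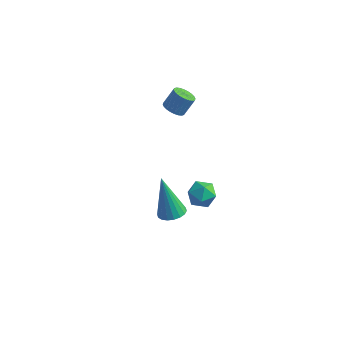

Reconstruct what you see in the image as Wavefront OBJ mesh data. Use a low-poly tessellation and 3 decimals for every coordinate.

v -3.763 3.349 0.003
v -3.227 3.304 -0.185
v -2.901 3.786 0.629
v -3.437 3.831 0.817
v -3.288 3.498 -0.275
v -2.962 3.979 0.539
v -3.422 3.669 -0.323
v -3.096 4.151 0.491
v -3.607 3.792 -0.321
v -3.282 4.273 0.493
v -3.817 3.847 -0.27
v -3.491 4.328 0.544
v -4.018 3.826 -0.177
v -3.692 4.308 0.637
v -4.18 3.733 -0.057
v -3.854 4.215 0.757
v -4.279 3.581 0.072
v -3.953 4.063 0.886
v -4.299 3.394 0.191
v -3.973 3.876 1.005
v -4.238 3.201 0.281
v -3.912 3.682 1.095
v -4.104 3.029 0.329
v -3.778 3.511 1.143
v -3.918 2.907 0.327
v -3.593 3.388 1.141
v -3.709 2.852 0.276
v -3.383 3.333 1.09
v -3.508 2.872 0.183
v -3.182 3.354 0.997
v -3.346 2.965 0.063
v -3.02 3.447 0.877
v -3.247 3.117 -0.066
v -2.921 3.599 0.748
v -1.806 0.659 -2.903
v -1.38 1.285 -2.927
v -0.84 0.015 -2.513
v -0.414 0.641 -2.537
v -0.962 0.576 -2.019
v -1.56 0.973 -2.26
v -0.66 0.327 -3.18
v -1.258 0.724 -3.421
v -0.672 1.079 -3.098
v -0.859 1.233 -2.38
v -1.361 0.067 -3.06
v -1.548 0.221 -2.342
v -1.106 -2.502 -0.816
v -0.529 -2.244 -0.665
v -1.754 -2.198 1.136
v -0.682 -2.014 -0.752
v -0.918 -1.881 -0.851
v -1.192 -1.871 -0.944
v -1.449 -1.986 -1.011
v -1.638 -2.203 -1.04
v -1.721 -2.479 -1.024
v -1.683 -2.76 -0.968
v -1.53 -2.99 -0.881
v -1.293 -3.124 -0.782
v -1.019 -3.134 -0.689
v -0.762 -3.019 -0.622
v -0.574 -2.801 -0.593
v -0.49 -2.525 -0.608
f 2 1 5
f 2 5 3
f 3 5 6
f 3 6 4
f 5 1 7
f 5 7 6
f 6 7 8
f 6 8 4
f 7 1 9
f 7 9 8
f 8 9 10
f 8 10 4
f 9 1 11
f 9 11 10
f 10 11 12
f 10 12 4
f 11 1 13
f 11 13 12
f 12 13 14
f 12 14 4
f 13 1 15
f 13 15 14
f 14 15 16
f 14 16 4
f 15 1 17
f 15 17 16
f 16 17 18
f 16 18 4
f 17 1 19
f 17 19 18
f 18 19 20
f 18 20 4
f 19 1 21
f 19 21 20
f 20 21 22
f 20 22 4
f 21 1 23
f 21 23 22
f 22 23 24
f 22 24 4
f 23 1 25
f 23 25 24
f 24 25 26
f 24 26 4
f 25 1 27
f 25 27 26
f 26 27 28
f 26 28 4
f 27 1 29
f 27 29 28
f 28 29 30
f 28 30 4
f 29 1 31
f 29 31 30
f 30 31 32
f 30 32 4
f 31 1 33
f 31 33 32
f 32 33 34
f 32 34 4
f 33 1 2
f 33 2 34
f 34 2 3
f 34 3 4
f 35 46 40
f 35 40 36
f 35 36 42
f 35 42 45
f 35 45 46
f 36 40 44
f 40 46 39
f 46 45 37
f 45 42 41
f 42 36 43
f 38 44 39
f 38 39 37
f 38 37 41
f 38 41 43
f 38 43 44
f 39 44 40
f 37 39 46
f 41 37 45
f 43 41 42
f 44 43 36
f 48 47 50
f 48 50 49
f 50 47 51
f 50 51 49
f 51 47 52
f 51 52 49
f 52 47 53
f 52 53 49
f 53 47 54
f 53 54 49
f 54 47 55
f 54 55 49
f 55 47 56
f 55 56 49
f 56 47 57
f 56 57 49
f 57 47 58
f 57 58 49
f 58 47 59
f 58 59 49
f 59 47 60
f 59 60 49
f 60 47 61
f 60 61 49
f 61 47 62
f 61 62 49
f 62 47 48
f 62 48 49



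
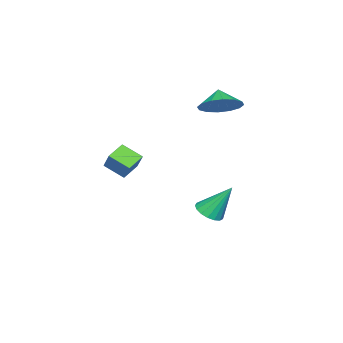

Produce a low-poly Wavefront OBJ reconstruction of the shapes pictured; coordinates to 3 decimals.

v -1.621 -0.612 -2.711
v -0.877 -0.636 -2.559
v -1.919 0.392 -1.089
v -0.916 -0.332 -2.754
v -1.117 -0.092 -2.94
v -1.433 0.029 -3.073
v -1.792 0.003 -3.123
v -2.112 -0.164 -3.078
v -2.32 -0.434 -2.95
v -2.367 -0.744 -2.766
v -2.244 -1.024 -2.57
v -1.977 -1.21 -2.406
v -1.629 -1.259 -2.312
v -1.279 -1.159 -2.309
v -1.008 -0.935 -2.398
v -2.74 -0.654 3.553
v -2.082 -0.191 4.26
v -3.28 -1.066 4.327
v -2.486 0.179 4.175
v -2.957 0.326 3.925
v -3.37 0.211 3.574
v -3.614 -0.136 3.218
v -3.624 -0.622 2.952
v -3.397 -1.116 2.847
v -2.994 -1.486 2.931
v -2.522 -1.633 3.182
v -2.109 -1.518 3.532
v -1.865 -1.171 3.888
v -1.855 -0.685 4.155
v 2.325 -2.074 1.359
v 2.418 -3.037 1.922
v 2.793 -1.521 2.227
v 2.886 -2.485 2.79
v 3.214 -2.215 0.97
v 3.307 -3.179 1.533
v 3.682 -1.663 1.838
v 3.775 -2.626 2.401
f 2 1 4
f 2 4 3
f 4 1 5
f 4 5 3
f 5 1 6
f 5 6 3
f 6 1 7
f 6 7 3
f 7 1 8
f 7 8 3
f 8 1 9
f 8 9 3
f 9 1 10
f 9 10 3
f 10 1 11
f 10 11 3
f 11 1 12
f 11 12 3
f 12 1 13
f 12 13 3
f 13 1 14
f 13 14 3
f 14 1 15
f 14 15 3
f 15 1 2
f 15 2 3
f 17 16 19
f 17 19 18
f 19 16 20
f 19 20 18
f 20 16 21
f 20 21 18
f 21 16 22
f 21 22 18
f 22 16 23
f 22 23 18
f 23 16 24
f 23 24 18
f 24 16 25
f 24 25 18
f 25 16 26
f 25 26 18
f 26 16 27
f 26 27 18
f 27 16 28
f 27 28 18
f 28 16 29
f 28 29 18
f 29 16 17
f 29 17 18
f 31 33 30
f 34 31 30
f 30 33 32
f 32 34 30
f 31 37 33
f 35 31 34
f 35 37 31
f 33 37 32
f 36 34 32
f 32 37 36
f 36 35 34
f 37 35 36

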